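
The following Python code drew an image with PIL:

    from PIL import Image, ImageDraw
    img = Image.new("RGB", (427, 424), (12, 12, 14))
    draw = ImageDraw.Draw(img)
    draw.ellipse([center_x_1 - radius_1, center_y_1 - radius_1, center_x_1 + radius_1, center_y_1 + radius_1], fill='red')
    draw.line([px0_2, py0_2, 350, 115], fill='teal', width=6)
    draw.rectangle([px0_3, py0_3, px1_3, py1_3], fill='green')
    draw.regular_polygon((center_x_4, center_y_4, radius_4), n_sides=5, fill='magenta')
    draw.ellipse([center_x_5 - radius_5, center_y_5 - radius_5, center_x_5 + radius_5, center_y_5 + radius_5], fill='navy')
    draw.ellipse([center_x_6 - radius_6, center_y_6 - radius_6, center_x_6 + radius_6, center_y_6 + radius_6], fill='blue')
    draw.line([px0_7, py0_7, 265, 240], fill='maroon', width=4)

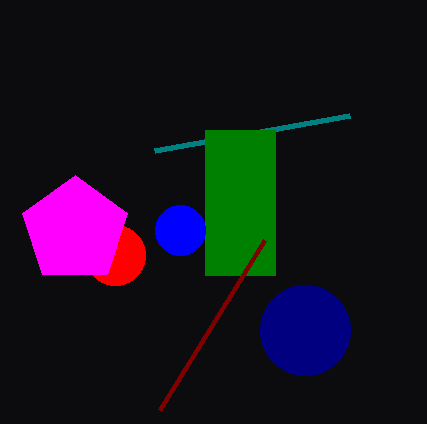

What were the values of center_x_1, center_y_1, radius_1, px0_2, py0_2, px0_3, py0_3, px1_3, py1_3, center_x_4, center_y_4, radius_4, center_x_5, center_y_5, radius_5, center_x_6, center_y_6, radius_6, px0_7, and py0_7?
center_x_1 = 115
center_y_1 = 255
radius_1 = 30
px0_2 = 155
py0_2 = 150
px0_3 = 205
py0_3 = 130
px1_3 = 275
py1_3 = 275
center_x_4 = 75
center_y_4 = 230
radius_4 = 55
center_x_5 = 305
center_y_5 = 330
radius_5 = 45
center_x_6 = 180
center_y_6 = 230
radius_6 = 25
px0_7 = 160
py0_7 = 410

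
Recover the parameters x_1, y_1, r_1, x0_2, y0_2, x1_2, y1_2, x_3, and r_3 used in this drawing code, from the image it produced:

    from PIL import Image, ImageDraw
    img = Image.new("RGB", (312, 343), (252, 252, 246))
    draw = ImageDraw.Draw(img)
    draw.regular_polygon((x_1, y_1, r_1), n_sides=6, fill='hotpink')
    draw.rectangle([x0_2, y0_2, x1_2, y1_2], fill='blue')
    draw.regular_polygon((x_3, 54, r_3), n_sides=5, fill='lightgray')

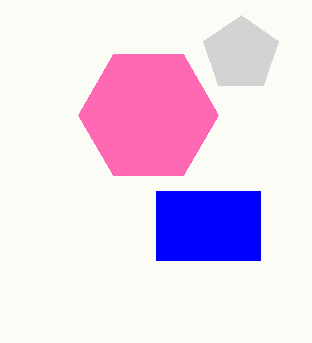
x_1 = 148
y_1 = 115
r_1 = 70
x0_2 = 156
y0_2 = 191
x1_2 = 260
y1_2 = 260
x_3 = 241
r_3 = 39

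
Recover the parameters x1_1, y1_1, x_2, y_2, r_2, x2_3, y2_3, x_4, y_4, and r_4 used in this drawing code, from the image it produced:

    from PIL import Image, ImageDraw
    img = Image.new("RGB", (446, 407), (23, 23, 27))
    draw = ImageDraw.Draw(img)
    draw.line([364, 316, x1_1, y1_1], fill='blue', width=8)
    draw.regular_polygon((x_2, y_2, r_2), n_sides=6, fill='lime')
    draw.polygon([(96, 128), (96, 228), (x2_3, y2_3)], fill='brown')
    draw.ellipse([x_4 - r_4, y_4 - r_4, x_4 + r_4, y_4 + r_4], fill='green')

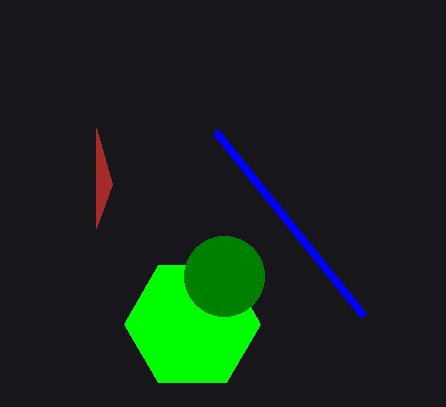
x1_1 = 216; y1_1 = 132; x_2 = 192; y_2 = 324; r_2 = 68; x2_3 = 112; y2_3 = 184; x_4 = 224; y_4 = 276; r_4 = 40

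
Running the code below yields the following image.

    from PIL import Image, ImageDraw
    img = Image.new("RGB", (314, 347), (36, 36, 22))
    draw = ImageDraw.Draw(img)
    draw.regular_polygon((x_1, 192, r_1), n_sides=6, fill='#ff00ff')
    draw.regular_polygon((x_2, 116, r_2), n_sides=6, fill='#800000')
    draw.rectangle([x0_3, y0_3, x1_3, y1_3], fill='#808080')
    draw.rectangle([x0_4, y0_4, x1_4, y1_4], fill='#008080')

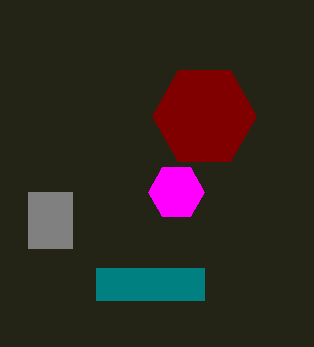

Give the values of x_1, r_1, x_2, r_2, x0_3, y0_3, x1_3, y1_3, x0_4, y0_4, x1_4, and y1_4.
x_1 = 176; r_1 = 28; x_2 = 204; r_2 = 52; x0_3 = 28; y0_3 = 192; x1_3 = 72; y1_3 = 248; x0_4 = 96; y0_4 = 268; x1_4 = 204; y1_4 = 300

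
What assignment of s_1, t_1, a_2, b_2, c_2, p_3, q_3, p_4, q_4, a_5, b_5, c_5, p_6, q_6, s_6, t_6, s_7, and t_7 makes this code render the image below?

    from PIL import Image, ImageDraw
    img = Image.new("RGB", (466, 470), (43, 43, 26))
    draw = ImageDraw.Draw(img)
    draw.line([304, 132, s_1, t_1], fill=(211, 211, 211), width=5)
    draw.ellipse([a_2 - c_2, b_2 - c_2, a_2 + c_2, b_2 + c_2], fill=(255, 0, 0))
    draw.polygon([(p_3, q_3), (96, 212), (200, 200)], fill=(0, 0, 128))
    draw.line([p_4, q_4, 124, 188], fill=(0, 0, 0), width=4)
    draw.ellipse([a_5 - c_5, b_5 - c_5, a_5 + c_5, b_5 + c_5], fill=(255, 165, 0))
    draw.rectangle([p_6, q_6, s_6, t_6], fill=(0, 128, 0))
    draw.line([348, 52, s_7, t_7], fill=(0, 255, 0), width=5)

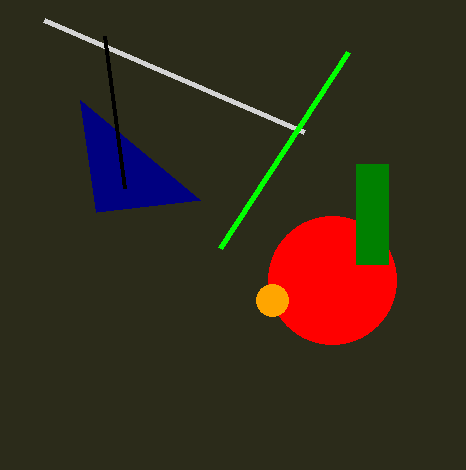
s_1 = 44
t_1 = 20
a_2 = 332
b_2 = 280
c_2 = 64
p_3 = 80
q_3 = 100
p_4 = 104
q_4 = 36
a_5 = 272
b_5 = 300
c_5 = 16
p_6 = 356
q_6 = 164
s_6 = 388
t_6 = 264
s_7 = 220
t_7 = 248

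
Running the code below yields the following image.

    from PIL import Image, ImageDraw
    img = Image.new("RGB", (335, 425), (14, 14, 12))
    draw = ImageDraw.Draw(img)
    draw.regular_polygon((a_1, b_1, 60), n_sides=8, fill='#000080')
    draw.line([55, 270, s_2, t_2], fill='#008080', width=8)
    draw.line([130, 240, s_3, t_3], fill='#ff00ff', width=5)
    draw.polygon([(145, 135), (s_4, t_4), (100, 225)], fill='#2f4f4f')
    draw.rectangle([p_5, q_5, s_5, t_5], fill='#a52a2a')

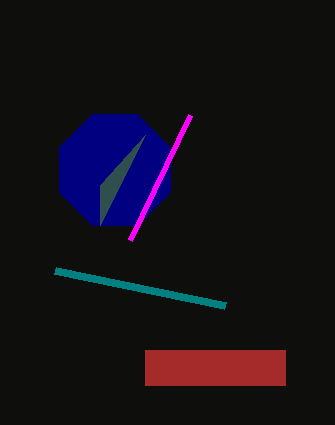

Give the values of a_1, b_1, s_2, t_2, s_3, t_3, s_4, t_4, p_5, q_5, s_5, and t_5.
a_1 = 115
b_1 = 170
s_2 = 225
t_2 = 305
s_3 = 190
t_3 = 115
s_4 = 100
t_4 = 185
p_5 = 145
q_5 = 350
s_5 = 285
t_5 = 385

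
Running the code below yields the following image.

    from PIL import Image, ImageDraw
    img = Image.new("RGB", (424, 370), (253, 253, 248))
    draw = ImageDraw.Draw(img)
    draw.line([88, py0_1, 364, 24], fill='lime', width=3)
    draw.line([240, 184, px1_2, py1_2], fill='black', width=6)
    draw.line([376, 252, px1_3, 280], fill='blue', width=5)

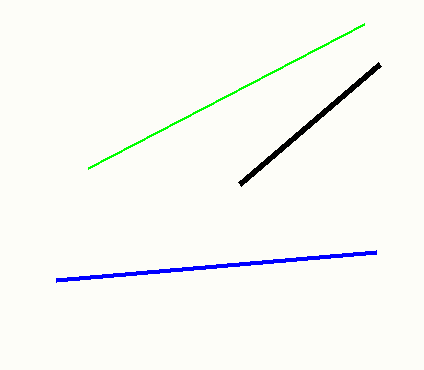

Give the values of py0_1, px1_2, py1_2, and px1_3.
py0_1 = 168
px1_2 = 380
py1_2 = 64
px1_3 = 56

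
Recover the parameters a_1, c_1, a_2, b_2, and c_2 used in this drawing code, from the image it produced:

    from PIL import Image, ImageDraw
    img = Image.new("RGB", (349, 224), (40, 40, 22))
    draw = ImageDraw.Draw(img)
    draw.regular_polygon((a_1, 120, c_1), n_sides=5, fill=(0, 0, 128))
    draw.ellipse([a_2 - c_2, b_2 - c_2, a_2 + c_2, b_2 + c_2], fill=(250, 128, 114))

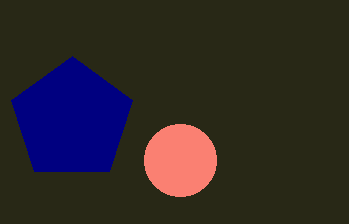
a_1 = 72
c_1 = 64
a_2 = 180
b_2 = 160
c_2 = 36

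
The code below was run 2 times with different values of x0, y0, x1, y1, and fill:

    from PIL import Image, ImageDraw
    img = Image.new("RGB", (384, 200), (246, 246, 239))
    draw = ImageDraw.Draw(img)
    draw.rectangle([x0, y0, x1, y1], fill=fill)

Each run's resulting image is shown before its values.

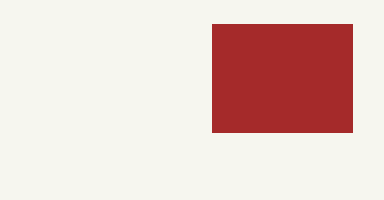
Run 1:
x0 = 212
y0 = 24
x1 = 352
y1 = 132
fill = 'brown'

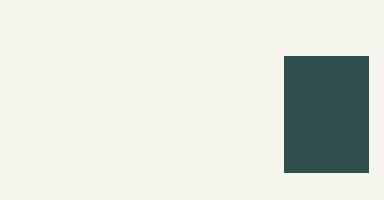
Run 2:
x0 = 284, y0 = 56, x1 = 368, y1 = 172, fill = 'darkslategray'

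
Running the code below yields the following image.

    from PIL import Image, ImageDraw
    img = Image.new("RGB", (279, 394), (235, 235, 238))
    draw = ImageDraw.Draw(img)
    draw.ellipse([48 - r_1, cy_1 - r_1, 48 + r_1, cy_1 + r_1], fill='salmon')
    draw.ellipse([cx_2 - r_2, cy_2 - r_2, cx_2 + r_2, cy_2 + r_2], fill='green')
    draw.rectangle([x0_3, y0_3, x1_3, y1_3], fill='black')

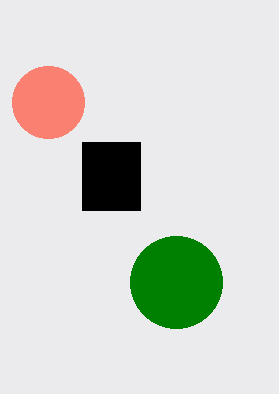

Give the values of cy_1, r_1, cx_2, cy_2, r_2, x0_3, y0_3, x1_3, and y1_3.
cy_1 = 102; r_1 = 36; cx_2 = 176; cy_2 = 282; r_2 = 46; x0_3 = 82; y0_3 = 142; x1_3 = 140; y1_3 = 210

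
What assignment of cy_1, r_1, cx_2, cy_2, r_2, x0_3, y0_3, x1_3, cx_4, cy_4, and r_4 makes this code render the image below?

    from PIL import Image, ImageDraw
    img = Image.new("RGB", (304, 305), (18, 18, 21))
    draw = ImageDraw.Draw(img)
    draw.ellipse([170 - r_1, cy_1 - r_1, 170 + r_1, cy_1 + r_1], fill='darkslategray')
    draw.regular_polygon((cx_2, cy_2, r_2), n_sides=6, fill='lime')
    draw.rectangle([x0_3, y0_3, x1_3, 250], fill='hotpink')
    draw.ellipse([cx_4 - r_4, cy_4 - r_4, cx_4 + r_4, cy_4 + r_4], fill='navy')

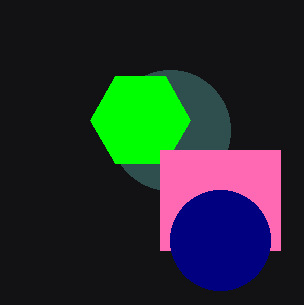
cy_1 = 130
r_1 = 60
cx_2 = 140
cy_2 = 120
r_2 = 50
x0_3 = 160
y0_3 = 150
x1_3 = 280
cx_4 = 220
cy_4 = 240
r_4 = 50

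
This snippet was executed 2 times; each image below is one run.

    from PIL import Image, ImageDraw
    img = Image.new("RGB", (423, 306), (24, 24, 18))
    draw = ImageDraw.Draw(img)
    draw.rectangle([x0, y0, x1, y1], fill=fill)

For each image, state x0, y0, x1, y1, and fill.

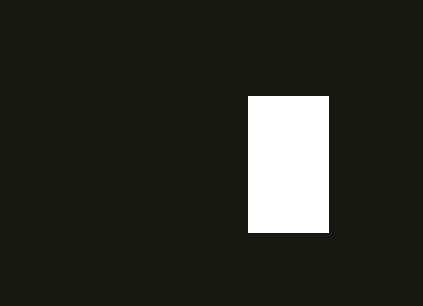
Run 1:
x0 = 248; y0 = 96; x1 = 328; y1 = 232; fill = 'white'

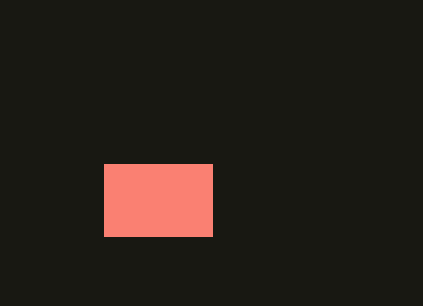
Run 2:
x0 = 104, y0 = 164, x1 = 212, y1 = 236, fill = 'salmon'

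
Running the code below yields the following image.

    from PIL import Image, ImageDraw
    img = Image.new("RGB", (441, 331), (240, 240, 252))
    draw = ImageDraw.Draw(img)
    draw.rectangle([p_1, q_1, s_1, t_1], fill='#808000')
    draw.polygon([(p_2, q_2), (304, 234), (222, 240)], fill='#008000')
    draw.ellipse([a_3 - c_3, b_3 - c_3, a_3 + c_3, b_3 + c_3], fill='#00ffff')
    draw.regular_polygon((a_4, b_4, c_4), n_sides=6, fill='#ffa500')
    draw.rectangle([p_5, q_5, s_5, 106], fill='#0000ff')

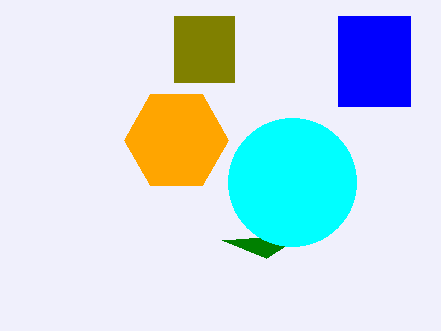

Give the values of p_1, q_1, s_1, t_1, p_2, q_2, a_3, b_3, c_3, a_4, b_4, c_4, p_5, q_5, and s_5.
p_1 = 174
q_1 = 16
s_1 = 234
t_1 = 82
p_2 = 266
q_2 = 258
a_3 = 292
b_3 = 182
c_3 = 64
a_4 = 176
b_4 = 140
c_4 = 52
p_5 = 338
q_5 = 16
s_5 = 410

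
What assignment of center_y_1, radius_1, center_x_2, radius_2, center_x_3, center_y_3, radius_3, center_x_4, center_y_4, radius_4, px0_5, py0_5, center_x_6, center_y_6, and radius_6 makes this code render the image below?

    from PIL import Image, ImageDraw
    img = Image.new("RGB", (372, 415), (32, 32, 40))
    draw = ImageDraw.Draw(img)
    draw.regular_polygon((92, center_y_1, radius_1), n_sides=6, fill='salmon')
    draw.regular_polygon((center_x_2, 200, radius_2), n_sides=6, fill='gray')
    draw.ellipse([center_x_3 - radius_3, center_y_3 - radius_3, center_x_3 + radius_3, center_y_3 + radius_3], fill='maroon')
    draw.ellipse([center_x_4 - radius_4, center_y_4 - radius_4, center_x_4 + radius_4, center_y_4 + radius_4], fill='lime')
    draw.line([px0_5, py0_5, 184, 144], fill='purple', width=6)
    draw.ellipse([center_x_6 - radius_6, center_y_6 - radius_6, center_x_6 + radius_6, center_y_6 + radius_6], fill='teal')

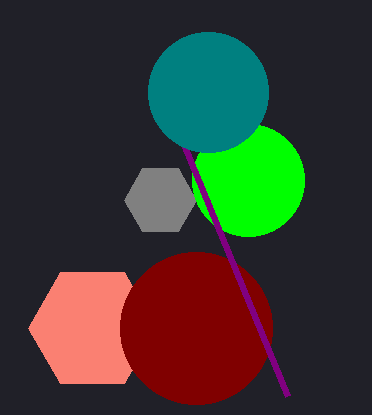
center_y_1 = 328
radius_1 = 64
center_x_2 = 160
radius_2 = 36
center_x_3 = 196
center_y_3 = 328
radius_3 = 76
center_x_4 = 248
center_y_4 = 180
radius_4 = 56
px0_5 = 288
py0_5 = 396
center_x_6 = 208
center_y_6 = 92
radius_6 = 60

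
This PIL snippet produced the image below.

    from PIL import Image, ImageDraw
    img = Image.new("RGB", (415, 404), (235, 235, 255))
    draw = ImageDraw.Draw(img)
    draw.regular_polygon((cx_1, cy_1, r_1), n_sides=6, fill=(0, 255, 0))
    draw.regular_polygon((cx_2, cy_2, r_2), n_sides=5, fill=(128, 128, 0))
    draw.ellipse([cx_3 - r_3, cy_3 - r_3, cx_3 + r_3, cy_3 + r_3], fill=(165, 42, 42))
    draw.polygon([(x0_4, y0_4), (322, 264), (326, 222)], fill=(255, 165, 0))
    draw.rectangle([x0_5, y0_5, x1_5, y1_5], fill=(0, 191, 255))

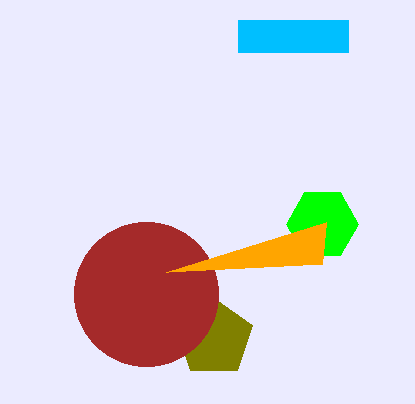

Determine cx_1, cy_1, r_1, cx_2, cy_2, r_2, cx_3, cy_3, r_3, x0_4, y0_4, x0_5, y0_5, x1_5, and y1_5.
cx_1 = 322
cy_1 = 224
r_1 = 36
cx_2 = 214
cy_2 = 338
r_2 = 40
cx_3 = 146
cy_3 = 294
r_3 = 72
x0_4 = 166
y0_4 = 272
x0_5 = 238
y0_5 = 20
x1_5 = 348
y1_5 = 52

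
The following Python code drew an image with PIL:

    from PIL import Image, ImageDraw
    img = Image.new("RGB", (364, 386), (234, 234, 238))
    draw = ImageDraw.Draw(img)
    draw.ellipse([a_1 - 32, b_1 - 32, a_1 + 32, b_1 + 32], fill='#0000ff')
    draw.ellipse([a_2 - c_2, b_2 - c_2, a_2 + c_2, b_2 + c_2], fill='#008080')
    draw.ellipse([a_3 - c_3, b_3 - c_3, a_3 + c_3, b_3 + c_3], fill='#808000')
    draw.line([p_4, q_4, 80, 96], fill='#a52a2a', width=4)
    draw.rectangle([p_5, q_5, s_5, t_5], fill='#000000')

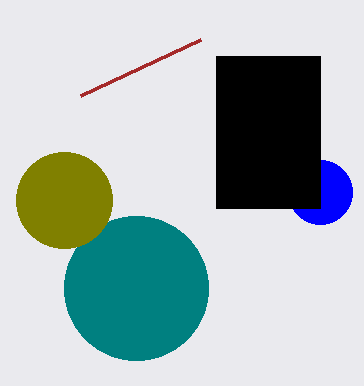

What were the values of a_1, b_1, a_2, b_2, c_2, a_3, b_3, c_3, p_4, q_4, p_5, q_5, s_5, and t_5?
a_1 = 320
b_1 = 192
a_2 = 136
b_2 = 288
c_2 = 72
a_3 = 64
b_3 = 200
c_3 = 48
p_4 = 200
q_4 = 40
p_5 = 216
q_5 = 56
s_5 = 320
t_5 = 208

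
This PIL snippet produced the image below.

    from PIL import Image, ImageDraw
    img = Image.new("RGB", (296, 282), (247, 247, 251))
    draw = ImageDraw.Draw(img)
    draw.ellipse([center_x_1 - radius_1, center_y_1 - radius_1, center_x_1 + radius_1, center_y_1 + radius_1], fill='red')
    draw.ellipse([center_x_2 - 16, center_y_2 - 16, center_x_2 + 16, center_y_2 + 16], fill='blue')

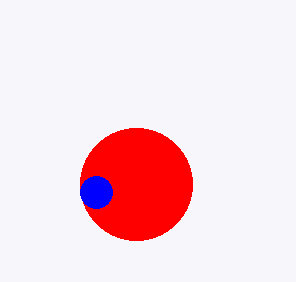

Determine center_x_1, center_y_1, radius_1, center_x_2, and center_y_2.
center_x_1 = 136; center_y_1 = 184; radius_1 = 56; center_x_2 = 96; center_y_2 = 192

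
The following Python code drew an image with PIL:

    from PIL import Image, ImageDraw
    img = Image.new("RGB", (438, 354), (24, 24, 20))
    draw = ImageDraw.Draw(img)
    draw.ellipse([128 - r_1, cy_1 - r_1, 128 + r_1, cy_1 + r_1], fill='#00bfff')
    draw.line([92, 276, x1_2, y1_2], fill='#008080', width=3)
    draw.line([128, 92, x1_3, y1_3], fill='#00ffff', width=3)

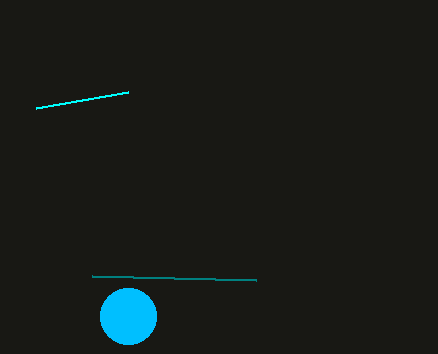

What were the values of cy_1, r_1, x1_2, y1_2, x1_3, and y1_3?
cy_1 = 316
r_1 = 28
x1_2 = 256
y1_2 = 280
x1_3 = 36
y1_3 = 108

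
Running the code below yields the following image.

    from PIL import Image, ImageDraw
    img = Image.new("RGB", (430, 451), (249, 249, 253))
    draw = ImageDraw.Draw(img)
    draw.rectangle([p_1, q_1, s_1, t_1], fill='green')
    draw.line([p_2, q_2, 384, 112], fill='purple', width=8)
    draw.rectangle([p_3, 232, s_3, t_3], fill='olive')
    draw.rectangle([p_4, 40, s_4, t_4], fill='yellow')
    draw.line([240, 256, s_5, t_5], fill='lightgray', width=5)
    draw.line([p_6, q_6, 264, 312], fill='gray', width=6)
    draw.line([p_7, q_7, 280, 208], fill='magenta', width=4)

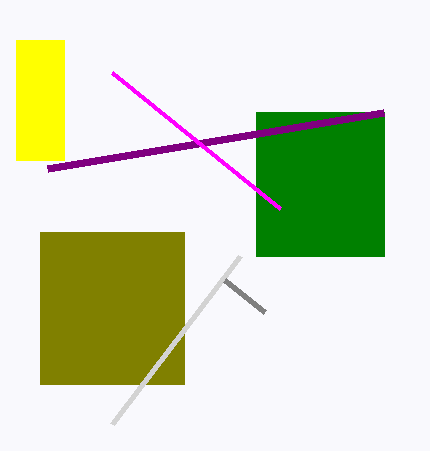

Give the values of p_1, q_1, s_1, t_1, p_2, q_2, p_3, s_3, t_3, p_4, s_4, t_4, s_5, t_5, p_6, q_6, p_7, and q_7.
p_1 = 256; q_1 = 112; s_1 = 384; t_1 = 256; p_2 = 48; q_2 = 168; p_3 = 40; s_3 = 184; t_3 = 384; p_4 = 16; s_4 = 64; t_4 = 160; s_5 = 112; t_5 = 424; p_6 = 224; q_6 = 280; p_7 = 112; q_7 = 72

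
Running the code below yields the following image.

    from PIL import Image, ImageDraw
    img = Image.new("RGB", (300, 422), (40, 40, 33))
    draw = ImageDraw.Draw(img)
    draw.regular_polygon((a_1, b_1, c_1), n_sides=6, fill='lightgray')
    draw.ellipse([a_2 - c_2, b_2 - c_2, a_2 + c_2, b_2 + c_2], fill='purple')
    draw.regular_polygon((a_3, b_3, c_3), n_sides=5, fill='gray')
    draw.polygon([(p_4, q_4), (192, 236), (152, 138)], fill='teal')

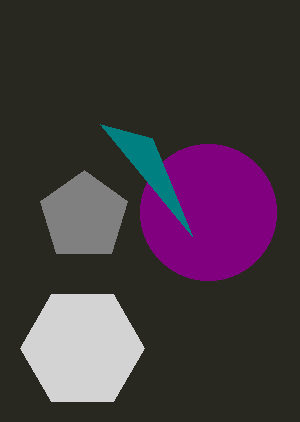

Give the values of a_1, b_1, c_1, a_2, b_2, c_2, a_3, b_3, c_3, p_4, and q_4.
a_1 = 82
b_1 = 348
c_1 = 62
a_2 = 208
b_2 = 212
c_2 = 68
a_3 = 84
b_3 = 216
c_3 = 46
p_4 = 100
q_4 = 124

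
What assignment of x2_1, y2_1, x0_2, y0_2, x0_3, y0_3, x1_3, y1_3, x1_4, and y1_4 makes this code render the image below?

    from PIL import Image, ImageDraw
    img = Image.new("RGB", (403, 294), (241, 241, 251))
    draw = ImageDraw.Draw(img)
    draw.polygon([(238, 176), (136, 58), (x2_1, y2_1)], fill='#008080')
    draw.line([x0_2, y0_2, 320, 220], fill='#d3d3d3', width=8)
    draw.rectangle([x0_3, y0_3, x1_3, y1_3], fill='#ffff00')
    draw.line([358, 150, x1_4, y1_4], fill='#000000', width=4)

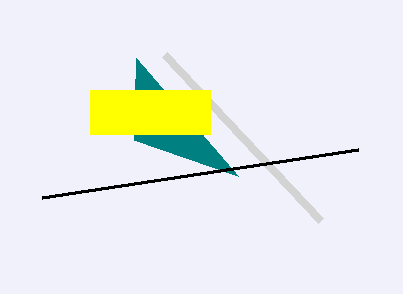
x2_1 = 134
y2_1 = 140
x0_2 = 164
y0_2 = 54
x0_3 = 90
y0_3 = 90
x1_3 = 210
y1_3 = 134
x1_4 = 42
y1_4 = 198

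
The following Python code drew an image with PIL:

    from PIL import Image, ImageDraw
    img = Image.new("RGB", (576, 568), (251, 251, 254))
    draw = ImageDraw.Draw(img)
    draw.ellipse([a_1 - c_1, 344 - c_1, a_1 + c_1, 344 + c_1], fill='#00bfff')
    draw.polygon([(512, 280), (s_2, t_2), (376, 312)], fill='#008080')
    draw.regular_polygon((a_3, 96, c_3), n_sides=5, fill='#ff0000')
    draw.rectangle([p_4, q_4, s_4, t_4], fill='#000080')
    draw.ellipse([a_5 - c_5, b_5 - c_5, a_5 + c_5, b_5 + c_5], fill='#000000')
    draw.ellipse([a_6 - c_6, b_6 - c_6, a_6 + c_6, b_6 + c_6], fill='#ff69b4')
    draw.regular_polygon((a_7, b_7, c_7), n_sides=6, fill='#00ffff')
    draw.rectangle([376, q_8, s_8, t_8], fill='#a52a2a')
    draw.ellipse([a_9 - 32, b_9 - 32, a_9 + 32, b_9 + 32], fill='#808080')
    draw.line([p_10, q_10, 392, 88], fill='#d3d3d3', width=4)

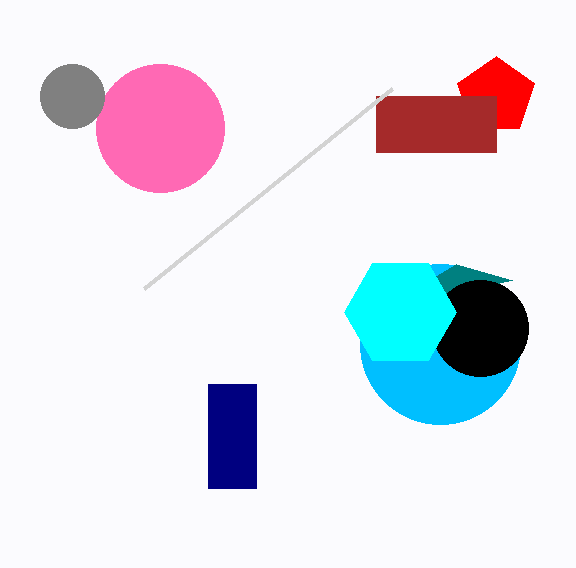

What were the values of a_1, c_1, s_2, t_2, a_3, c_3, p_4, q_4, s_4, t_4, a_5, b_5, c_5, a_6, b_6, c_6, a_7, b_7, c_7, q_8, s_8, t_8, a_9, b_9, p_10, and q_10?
a_1 = 440; c_1 = 80; s_2 = 456; t_2 = 264; a_3 = 496; c_3 = 40; p_4 = 208; q_4 = 384; s_4 = 256; t_4 = 488; a_5 = 480; b_5 = 328; c_5 = 48; a_6 = 160; b_6 = 128; c_6 = 64; a_7 = 400; b_7 = 312; c_7 = 56; q_8 = 96; s_8 = 496; t_8 = 152; a_9 = 72; b_9 = 96; p_10 = 144; q_10 = 288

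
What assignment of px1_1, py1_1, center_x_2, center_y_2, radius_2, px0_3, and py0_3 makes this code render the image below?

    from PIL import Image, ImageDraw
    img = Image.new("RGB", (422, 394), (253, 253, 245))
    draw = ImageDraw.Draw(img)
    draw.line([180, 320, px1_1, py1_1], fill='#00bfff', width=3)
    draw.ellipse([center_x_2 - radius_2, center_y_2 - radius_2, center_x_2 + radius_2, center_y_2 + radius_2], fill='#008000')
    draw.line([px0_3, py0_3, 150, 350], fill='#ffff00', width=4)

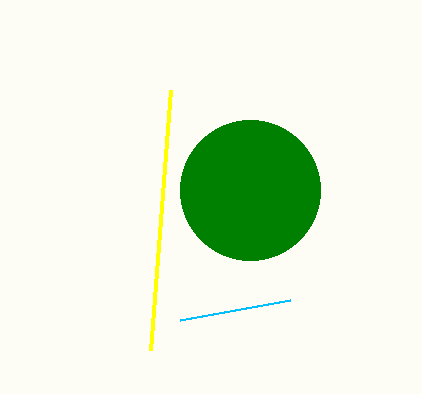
px1_1 = 290, py1_1 = 300, center_x_2 = 250, center_y_2 = 190, radius_2 = 70, px0_3 = 170, py0_3 = 90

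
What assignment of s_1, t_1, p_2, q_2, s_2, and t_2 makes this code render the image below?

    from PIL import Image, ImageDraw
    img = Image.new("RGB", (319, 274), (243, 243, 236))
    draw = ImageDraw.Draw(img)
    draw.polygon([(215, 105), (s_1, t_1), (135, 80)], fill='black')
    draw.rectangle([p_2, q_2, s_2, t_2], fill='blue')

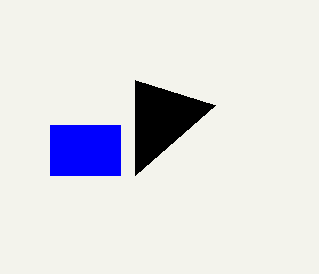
s_1 = 135; t_1 = 175; p_2 = 50; q_2 = 125; s_2 = 120; t_2 = 175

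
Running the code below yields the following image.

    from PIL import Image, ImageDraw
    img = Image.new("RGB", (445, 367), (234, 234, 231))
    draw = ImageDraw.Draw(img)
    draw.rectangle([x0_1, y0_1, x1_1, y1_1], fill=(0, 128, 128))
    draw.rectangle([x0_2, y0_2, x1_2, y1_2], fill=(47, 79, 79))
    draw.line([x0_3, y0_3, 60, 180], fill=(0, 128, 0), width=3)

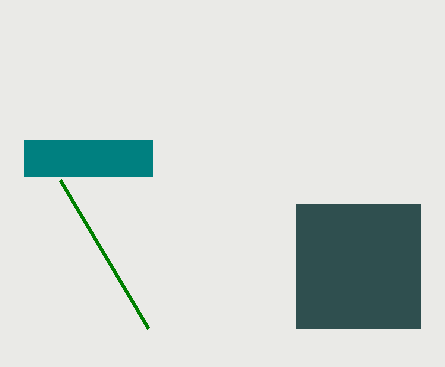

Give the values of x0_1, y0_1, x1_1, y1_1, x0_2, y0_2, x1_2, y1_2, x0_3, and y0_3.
x0_1 = 24
y0_1 = 140
x1_1 = 152
y1_1 = 176
x0_2 = 296
y0_2 = 204
x1_2 = 420
y1_2 = 328
x0_3 = 148
y0_3 = 328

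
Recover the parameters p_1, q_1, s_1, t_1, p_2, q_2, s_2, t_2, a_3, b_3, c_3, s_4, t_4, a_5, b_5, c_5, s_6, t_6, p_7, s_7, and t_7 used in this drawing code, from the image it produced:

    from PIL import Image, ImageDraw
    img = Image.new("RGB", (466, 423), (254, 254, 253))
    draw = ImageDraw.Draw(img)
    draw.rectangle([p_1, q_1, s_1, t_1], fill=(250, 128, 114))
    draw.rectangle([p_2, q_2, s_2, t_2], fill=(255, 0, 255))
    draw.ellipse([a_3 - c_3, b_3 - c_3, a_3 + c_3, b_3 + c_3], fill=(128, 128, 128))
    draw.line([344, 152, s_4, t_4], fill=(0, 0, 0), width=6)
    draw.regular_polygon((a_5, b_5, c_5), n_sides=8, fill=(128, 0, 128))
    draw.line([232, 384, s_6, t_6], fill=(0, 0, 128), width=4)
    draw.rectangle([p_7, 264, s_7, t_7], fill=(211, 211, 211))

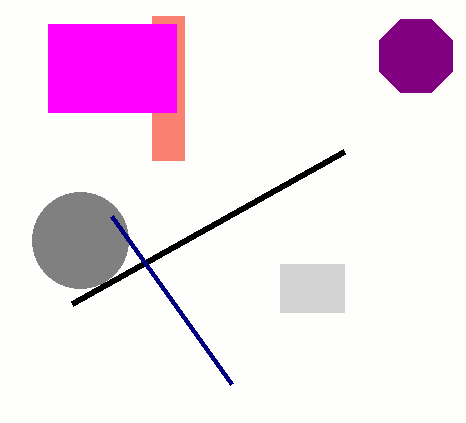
p_1 = 152
q_1 = 16
s_1 = 184
t_1 = 160
p_2 = 48
q_2 = 24
s_2 = 176
t_2 = 112
a_3 = 80
b_3 = 240
c_3 = 48
s_4 = 72
t_4 = 304
a_5 = 416
b_5 = 56
c_5 = 40
s_6 = 112
t_6 = 216
p_7 = 280
s_7 = 344
t_7 = 312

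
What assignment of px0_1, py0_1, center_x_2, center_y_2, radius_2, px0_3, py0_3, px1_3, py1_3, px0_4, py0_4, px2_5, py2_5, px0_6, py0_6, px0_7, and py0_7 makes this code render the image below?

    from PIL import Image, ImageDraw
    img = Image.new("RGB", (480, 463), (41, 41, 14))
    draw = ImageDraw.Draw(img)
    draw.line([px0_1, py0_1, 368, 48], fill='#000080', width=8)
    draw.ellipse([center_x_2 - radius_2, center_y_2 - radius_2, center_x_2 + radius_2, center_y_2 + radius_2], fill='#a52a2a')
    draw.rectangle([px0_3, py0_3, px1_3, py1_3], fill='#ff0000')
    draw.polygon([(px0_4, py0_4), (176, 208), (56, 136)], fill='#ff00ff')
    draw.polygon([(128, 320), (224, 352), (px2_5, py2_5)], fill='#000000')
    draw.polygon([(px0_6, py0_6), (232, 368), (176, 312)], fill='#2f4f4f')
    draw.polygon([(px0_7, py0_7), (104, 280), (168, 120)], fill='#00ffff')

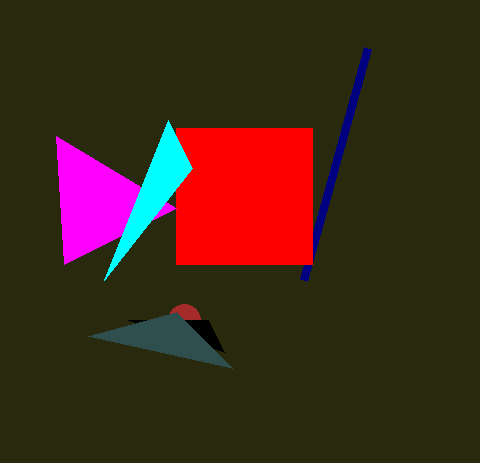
px0_1 = 304, py0_1 = 280, center_x_2 = 184, center_y_2 = 320, radius_2 = 16, px0_3 = 176, py0_3 = 128, px1_3 = 312, py1_3 = 264, px0_4 = 64, py0_4 = 264, px2_5 = 208, py2_5 = 320, px0_6 = 88, py0_6 = 336, px0_7 = 192, py0_7 = 168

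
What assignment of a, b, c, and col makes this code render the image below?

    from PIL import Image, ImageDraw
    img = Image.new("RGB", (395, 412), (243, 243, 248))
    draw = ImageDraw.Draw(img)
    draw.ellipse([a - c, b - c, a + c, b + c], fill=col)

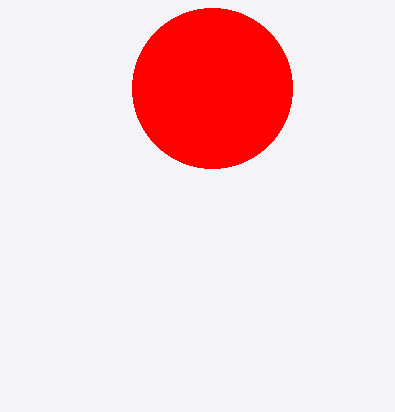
a = 212
b = 88
c = 80
col = 'red'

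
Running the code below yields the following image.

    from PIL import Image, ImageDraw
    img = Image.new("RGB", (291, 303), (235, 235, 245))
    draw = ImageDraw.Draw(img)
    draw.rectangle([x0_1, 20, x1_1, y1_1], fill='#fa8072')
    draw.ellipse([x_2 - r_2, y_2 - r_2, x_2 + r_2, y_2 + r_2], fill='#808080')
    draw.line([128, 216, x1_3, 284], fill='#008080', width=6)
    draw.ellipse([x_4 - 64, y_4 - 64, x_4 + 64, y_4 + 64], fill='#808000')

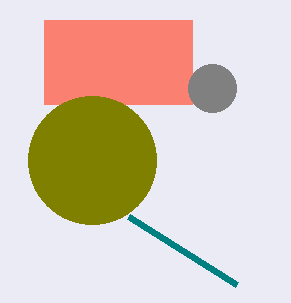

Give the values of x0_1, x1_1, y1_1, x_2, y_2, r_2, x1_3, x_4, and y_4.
x0_1 = 44, x1_1 = 192, y1_1 = 104, x_2 = 212, y_2 = 88, r_2 = 24, x1_3 = 236, x_4 = 92, y_4 = 160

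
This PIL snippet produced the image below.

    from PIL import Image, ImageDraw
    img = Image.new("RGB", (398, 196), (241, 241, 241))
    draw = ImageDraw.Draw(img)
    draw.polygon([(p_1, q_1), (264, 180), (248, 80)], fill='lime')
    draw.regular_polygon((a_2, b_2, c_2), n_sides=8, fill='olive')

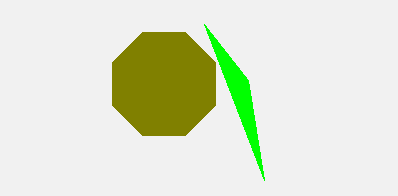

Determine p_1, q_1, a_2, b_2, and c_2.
p_1 = 204, q_1 = 24, a_2 = 164, b_2 = 84, c_2 = 56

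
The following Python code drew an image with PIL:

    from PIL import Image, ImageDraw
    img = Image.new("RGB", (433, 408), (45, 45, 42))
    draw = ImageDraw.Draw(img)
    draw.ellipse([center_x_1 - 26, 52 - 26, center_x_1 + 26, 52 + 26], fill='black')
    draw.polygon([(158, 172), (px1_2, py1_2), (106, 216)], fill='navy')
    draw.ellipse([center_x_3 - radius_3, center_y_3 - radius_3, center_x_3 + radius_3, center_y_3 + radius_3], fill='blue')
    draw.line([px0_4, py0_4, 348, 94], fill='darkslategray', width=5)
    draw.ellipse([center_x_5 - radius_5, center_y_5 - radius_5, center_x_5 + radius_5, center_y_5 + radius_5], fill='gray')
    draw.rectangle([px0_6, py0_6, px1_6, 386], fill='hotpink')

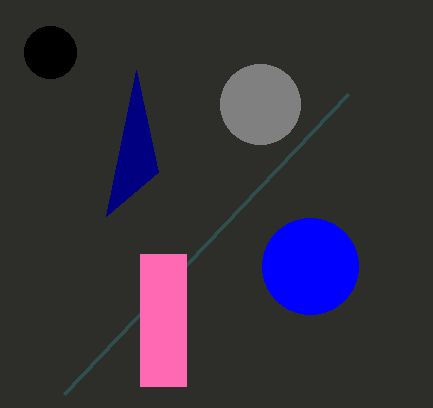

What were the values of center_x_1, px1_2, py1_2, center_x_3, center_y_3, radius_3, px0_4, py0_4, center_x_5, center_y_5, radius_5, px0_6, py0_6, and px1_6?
center_x_1 = 50, px1_2 = 136, py1_2 = 70, center_x_3 = 310, center_y_3 = 266, radius_3 = 48, px0_4 = 64, py0_4 = 394, center_x_5 = 260, center_y_5 = 104, radius_5 = 40, px0_6 = 140, py0_6 = 254, px1_6 = 186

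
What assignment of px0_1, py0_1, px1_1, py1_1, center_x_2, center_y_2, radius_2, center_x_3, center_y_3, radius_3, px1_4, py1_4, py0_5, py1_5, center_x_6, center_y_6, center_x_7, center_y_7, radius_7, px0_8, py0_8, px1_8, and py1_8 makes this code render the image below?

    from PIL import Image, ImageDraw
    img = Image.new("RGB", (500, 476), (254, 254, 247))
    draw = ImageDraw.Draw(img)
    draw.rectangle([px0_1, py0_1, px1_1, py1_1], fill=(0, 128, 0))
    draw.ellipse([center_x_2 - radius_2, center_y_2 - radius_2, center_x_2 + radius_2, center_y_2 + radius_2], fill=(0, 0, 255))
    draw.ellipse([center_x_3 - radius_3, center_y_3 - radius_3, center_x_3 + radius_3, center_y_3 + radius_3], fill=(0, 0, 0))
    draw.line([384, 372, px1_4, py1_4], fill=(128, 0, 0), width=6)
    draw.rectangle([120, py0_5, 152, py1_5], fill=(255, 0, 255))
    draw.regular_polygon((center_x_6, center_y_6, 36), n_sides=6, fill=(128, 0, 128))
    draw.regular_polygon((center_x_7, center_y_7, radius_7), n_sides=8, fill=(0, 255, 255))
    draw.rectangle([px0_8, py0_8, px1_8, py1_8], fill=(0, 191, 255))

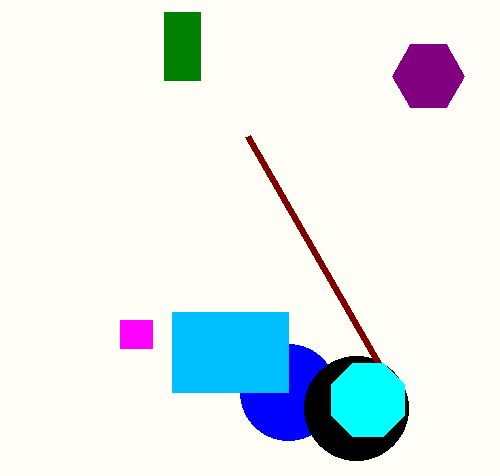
px0_1 = 164
py0_1 = 12
px1_1 = 200
py1_1 = 80
center_x_2 = 288
center_y_2 = 392
radius_2 = 48
center_x_3 = 356
center_y_3 = 408
radius_3 = 52
px1_4 = 248
py1_4 = 136
py0_5 = 320
py1_5 = 348
center_x_6 = 428
center_y_6 = 76
center_x_7 = 368
center_y_7 = 400
radius_7 = 40
px0_8 = 172
py0_8 = 312
px1_8 = 288
py1_8 = 392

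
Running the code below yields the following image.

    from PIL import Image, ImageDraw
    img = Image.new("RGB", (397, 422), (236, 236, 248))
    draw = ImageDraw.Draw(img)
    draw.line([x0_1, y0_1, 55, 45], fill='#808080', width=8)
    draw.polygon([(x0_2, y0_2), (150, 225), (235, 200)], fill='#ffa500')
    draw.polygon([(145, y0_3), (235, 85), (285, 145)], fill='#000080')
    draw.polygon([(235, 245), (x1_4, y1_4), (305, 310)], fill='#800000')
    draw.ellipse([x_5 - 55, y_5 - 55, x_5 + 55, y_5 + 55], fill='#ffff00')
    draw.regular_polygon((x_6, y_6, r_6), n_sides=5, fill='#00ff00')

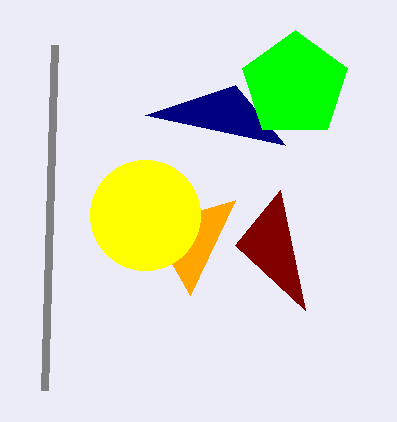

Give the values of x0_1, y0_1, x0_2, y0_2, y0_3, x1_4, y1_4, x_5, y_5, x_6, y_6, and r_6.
x0_1 = 45, y0_1 = 390, x0_2 = 190, y0_2 = 295, y0_3 = 115, x1_4 = 280, y1_4 = 190, x_5 = 145, y_5 = 215, x_6 = 295, y_6 = 85, r_6 = 55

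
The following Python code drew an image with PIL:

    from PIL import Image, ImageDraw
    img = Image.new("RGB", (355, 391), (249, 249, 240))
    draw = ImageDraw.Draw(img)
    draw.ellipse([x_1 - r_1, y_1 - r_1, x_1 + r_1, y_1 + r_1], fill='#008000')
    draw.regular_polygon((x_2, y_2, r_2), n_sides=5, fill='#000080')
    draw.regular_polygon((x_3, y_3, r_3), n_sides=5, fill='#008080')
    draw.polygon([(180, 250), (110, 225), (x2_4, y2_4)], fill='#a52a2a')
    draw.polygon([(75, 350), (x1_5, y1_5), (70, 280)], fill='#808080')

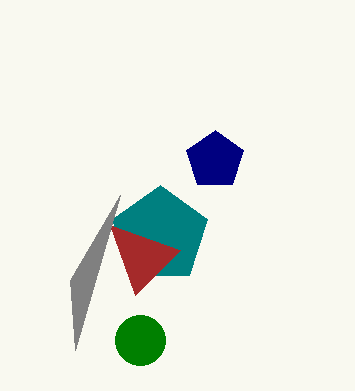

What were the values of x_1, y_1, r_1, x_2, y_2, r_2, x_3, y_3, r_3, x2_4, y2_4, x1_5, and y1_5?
x_1 = 140, y_1 = 340, r_1 = 25, x_2 = 215, y_2 = 160, r_2 = 30, x_3 = 160, y_3 = 235, r_3 = 50, x2_4 = 135, y2_4 = 295, x1_5 = 120, y1_5 = 195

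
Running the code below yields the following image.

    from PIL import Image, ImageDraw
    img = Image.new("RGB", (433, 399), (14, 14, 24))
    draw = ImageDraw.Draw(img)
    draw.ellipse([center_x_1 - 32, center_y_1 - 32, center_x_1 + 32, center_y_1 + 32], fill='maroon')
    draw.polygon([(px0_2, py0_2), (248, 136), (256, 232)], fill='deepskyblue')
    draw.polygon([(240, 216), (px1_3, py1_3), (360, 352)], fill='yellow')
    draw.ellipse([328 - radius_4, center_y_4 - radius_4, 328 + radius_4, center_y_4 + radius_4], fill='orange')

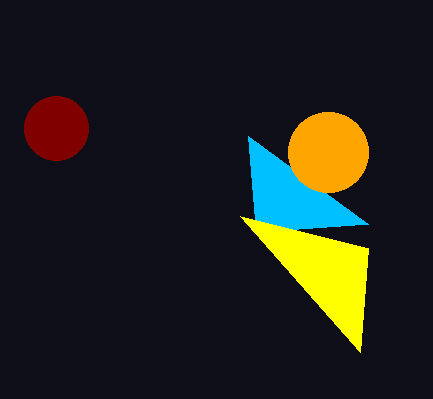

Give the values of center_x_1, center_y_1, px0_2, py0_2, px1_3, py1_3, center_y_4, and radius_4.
center_x_1 = 56; center_y_1 = 128; px0_2 = 368; py0_2 = 224; px1_3 = 368; py1_3 = 248; center_y_4 = 152; radius_4 = 40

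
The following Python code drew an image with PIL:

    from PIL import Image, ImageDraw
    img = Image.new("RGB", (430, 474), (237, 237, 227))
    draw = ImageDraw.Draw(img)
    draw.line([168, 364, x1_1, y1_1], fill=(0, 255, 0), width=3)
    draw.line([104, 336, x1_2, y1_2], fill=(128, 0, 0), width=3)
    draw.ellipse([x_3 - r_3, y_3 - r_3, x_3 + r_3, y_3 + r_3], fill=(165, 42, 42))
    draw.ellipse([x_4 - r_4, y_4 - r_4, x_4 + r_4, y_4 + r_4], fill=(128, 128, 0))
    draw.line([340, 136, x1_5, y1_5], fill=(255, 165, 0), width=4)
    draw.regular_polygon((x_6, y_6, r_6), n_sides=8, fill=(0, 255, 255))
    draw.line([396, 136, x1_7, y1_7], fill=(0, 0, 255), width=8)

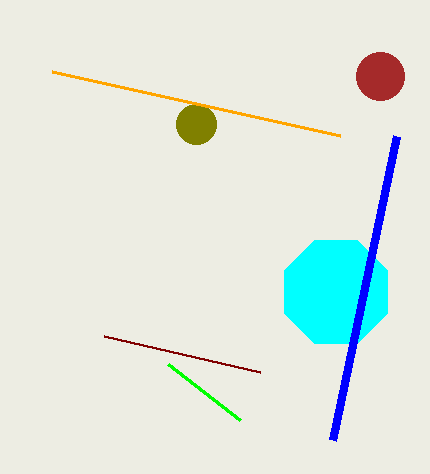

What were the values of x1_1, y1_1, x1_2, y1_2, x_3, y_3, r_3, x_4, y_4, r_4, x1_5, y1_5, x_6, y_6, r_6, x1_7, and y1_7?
x1_1 = 240
y1_1 = 420
x1_2 = 260
y1_2 = 372
x_3 = 380
y_3 = 76
r_3 = 24
x_4 = 196
y_4 = 124
r_4 = 20
x1_5 = 52
y1_5 = 72
x_6 = 336
y_6 = 292
r_6 = 56
x1_7 = 332
y1_7 = 440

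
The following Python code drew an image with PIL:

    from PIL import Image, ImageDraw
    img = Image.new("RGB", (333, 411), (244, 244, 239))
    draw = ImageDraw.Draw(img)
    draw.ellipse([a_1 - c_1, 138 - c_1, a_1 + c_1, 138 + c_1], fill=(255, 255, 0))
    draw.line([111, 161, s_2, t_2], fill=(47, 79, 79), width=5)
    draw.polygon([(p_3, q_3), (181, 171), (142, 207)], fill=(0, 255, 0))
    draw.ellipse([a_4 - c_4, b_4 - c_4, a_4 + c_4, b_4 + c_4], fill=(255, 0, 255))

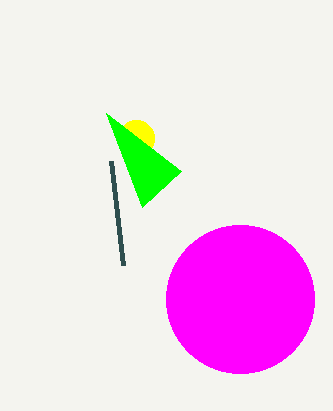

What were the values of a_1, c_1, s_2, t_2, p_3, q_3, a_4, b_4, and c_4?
a_1 = 136, c_1 = 18, s_2 = 123, t_2 = 265, p_3 = 106, q_3 = 113, a_4 = 240, b_4 = 299, c_4 = 74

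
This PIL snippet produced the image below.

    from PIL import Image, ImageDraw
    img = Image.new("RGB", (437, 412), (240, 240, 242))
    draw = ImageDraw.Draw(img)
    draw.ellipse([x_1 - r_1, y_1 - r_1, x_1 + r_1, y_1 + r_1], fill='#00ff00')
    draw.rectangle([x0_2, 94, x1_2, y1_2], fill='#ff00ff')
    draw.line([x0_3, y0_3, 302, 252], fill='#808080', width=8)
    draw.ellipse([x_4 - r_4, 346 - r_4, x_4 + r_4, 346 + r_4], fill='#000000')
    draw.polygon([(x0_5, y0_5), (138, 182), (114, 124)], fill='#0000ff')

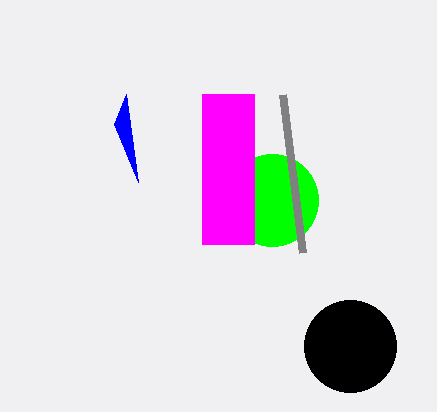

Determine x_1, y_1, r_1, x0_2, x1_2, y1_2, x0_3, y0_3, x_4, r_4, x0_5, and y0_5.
x_1 = 272; y_1 = 200; r_1 = 46; x0_2 = 202; x1_2 = 254; y1_2 = 244; x0_3 = 282; y0_3 = 94; x_4 = 350; r_4 = 46; x0_5 = 126; y0_5 = 94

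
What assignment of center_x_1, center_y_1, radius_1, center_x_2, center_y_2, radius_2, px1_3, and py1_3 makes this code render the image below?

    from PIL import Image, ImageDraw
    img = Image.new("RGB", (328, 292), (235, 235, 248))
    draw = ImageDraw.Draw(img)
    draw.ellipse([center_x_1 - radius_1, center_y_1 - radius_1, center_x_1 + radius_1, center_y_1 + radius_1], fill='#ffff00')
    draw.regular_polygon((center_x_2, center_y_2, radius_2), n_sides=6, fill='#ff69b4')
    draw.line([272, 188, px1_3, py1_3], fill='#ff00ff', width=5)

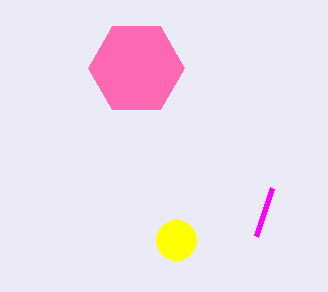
center_x_1 = 176
center_y_1 = 240
radius_1 = 20
center_x_2 = 136
center_y_2 = 68
radius_2 = 48
px1_3 = 256
py1_3 = 236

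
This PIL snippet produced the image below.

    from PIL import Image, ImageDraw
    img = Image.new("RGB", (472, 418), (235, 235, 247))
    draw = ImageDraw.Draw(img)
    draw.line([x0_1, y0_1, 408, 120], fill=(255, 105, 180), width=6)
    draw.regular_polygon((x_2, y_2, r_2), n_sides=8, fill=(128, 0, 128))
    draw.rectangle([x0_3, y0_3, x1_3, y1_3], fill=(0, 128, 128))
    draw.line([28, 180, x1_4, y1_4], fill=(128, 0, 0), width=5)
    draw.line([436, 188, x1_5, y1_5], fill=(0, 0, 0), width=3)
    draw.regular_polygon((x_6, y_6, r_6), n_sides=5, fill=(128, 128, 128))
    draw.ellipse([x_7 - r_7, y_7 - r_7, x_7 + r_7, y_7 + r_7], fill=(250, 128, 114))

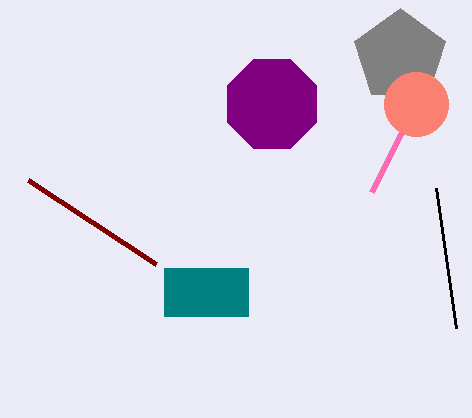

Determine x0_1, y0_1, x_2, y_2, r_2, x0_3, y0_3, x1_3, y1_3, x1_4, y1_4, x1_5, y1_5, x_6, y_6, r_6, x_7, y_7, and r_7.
x0_1 = 372
y0_1 = 192
x_2 = 272
y_2 = 104
r_2 = 48
x0_3 = 164
y0_3 = 268
x1_3 = 248
y1_3 = 316
x1_4 = 156
y1_4 = 264
x1_5 = 456
y1_5 = 328
x_6 = 400
y_6 = 56
r_6 = 48
x_7 = 416
y_7 = 104
r_7 = 32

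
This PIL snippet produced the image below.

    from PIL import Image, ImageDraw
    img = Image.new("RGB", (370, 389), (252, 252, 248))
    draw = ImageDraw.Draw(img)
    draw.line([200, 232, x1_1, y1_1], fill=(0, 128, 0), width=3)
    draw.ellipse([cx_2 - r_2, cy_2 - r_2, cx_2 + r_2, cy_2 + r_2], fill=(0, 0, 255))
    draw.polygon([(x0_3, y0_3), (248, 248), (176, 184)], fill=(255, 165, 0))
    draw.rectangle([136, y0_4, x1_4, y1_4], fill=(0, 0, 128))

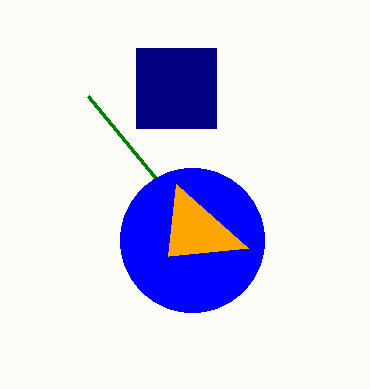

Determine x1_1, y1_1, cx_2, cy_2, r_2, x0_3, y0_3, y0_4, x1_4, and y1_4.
x1_1 = 88
y1_1 = 96
cx_2 = 192
cy_2 = 240
r_2 = 72
x0_3 = 168
y0_3 = 256
y0_4 = 48
x1_4 = 216
y1_4 = 128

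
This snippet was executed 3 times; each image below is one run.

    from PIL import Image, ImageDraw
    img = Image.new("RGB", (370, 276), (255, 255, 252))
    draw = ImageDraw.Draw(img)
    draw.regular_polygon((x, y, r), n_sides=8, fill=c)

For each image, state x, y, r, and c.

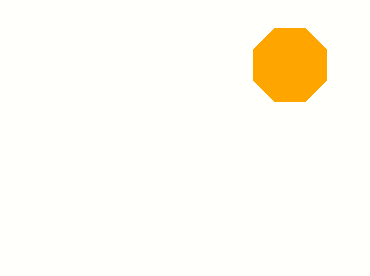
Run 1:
x = 290, y = 65, r = 40, c = 'orange'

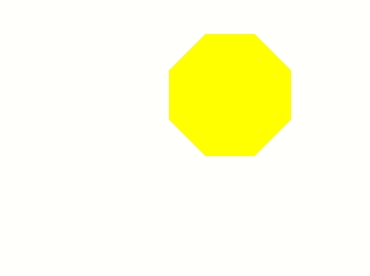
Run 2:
x = 230
y = 95
r = 65
c = 'yellow'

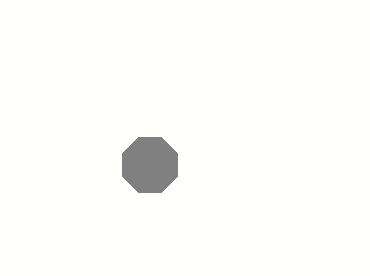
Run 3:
x = 150
y = 165
r = 30
c = 'gray'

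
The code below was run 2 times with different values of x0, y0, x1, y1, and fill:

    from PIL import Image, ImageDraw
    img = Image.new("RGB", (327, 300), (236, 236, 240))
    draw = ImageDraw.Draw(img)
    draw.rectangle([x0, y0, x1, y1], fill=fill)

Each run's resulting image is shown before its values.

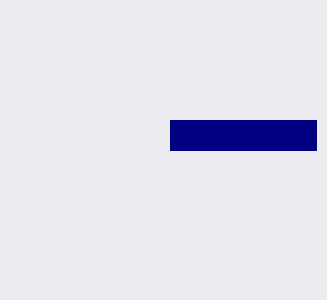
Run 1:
x0 = 170, y0 = 120, x1 = 316, y1 = 150, fill = 'navy'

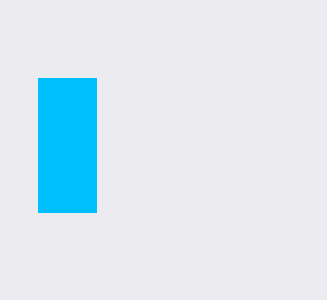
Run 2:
x0 = 38
y0 = 78
x1 = 96
y1 = 212
fill = 'deepskyblue'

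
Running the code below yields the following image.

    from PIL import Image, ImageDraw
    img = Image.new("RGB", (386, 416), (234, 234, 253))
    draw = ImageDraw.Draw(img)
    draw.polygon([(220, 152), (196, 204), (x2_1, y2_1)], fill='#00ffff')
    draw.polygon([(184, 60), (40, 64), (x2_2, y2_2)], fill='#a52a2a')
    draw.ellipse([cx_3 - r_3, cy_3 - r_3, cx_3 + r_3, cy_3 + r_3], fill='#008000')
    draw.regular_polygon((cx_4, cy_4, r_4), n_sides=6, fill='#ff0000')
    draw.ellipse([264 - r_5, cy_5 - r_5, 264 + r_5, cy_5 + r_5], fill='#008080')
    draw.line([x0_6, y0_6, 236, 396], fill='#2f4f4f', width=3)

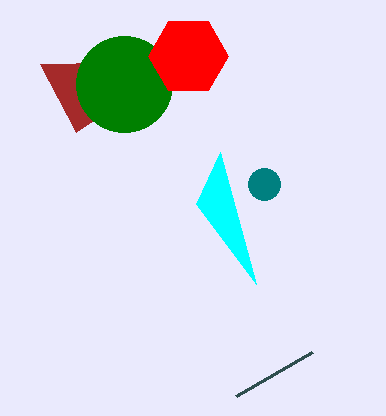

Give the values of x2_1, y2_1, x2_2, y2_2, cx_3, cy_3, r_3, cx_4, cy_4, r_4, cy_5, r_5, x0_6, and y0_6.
x2_1 = 256
y2_1 = 284
x2_2 = 76
y2_2 = 132
cx_3 = 124
cy_3 = 84
r_3 = 48
cx_4 = 188
cy_4 = 56
r_4 = 40
cy_5 = 184
r_5 = 16
x0_6 = 312
y0_6 = 352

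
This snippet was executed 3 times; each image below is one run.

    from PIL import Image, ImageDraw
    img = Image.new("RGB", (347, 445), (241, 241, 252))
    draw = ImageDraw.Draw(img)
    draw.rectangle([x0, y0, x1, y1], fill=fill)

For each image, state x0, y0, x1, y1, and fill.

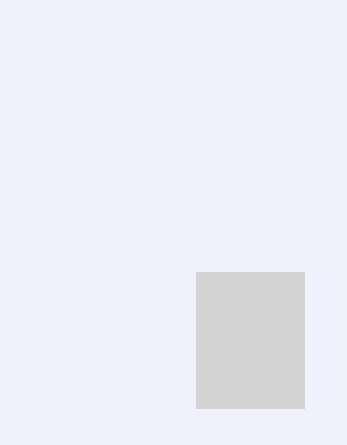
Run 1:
x0 = 196; y0 = 272; x1 = 304; y1 = 408; fill = 'lightgray'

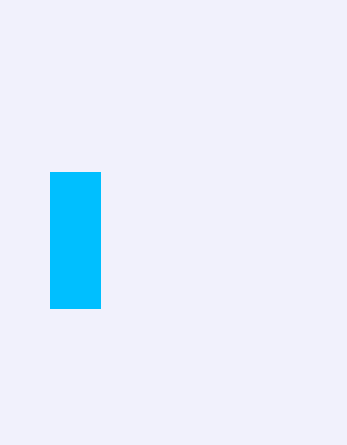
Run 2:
x0 = 50; y0 = 172; x1 = 100; y1 = 308; fill = 'deepskyblue'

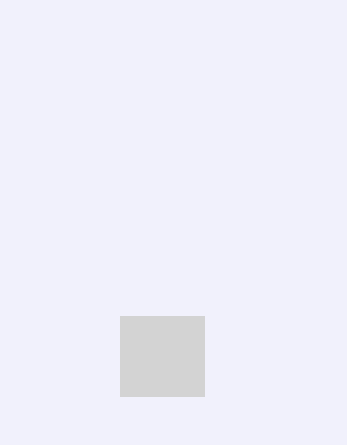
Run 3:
x0 = 120; y0 = 316; x1 = 204; y1 = 396; fill = 'lightgray'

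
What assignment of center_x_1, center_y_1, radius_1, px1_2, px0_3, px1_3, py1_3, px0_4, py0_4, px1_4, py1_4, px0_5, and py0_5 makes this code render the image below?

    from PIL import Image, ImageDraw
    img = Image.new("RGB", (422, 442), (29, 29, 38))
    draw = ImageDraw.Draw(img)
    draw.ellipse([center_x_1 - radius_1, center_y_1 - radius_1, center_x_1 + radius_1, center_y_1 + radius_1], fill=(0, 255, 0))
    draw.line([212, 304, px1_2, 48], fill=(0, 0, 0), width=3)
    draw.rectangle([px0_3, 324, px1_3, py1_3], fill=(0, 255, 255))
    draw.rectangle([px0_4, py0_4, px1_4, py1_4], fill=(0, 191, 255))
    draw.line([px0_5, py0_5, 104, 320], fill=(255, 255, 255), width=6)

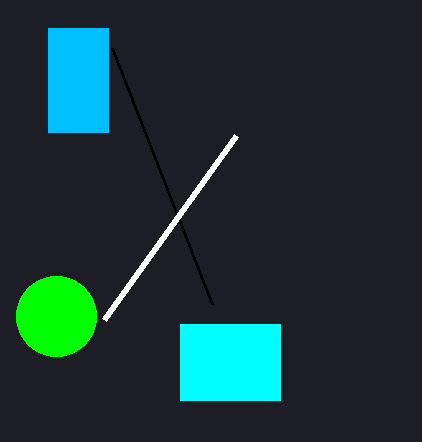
center_x_1 = 56
center_y_1 = 316
radius_1 = 40
px1_2 = 112
px0_3 = 180
px1_3 = 280
py1_3 = 400
px0_4 = 48
py0_4 = 28
px1_4 = 108
py1_4 = 132
px0_5 = 236
py0_5 = 136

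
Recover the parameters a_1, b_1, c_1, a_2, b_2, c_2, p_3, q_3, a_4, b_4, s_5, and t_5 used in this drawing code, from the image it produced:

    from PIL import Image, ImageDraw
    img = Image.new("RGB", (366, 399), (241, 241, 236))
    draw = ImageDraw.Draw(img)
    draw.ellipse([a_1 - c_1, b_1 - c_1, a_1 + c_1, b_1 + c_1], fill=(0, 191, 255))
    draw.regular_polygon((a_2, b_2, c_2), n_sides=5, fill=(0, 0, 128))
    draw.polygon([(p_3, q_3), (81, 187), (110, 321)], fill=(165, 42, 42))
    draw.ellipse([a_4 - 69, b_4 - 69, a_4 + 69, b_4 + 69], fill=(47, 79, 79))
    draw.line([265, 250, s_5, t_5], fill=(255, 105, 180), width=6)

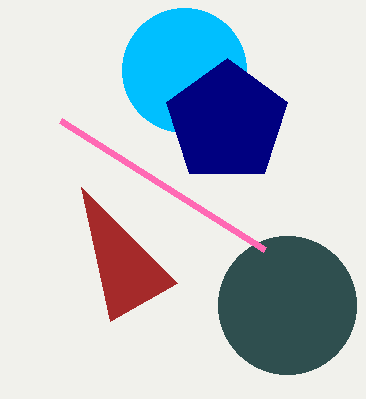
a_1 = 184, b_1 = 70, c_1 = 62, a_2 = 227, b_2 = 122, c_2 = 64, p_3 = 177, q_3 = 283, a_4 = 287, b_4 = 305, s_5 = 61, t_5 = 121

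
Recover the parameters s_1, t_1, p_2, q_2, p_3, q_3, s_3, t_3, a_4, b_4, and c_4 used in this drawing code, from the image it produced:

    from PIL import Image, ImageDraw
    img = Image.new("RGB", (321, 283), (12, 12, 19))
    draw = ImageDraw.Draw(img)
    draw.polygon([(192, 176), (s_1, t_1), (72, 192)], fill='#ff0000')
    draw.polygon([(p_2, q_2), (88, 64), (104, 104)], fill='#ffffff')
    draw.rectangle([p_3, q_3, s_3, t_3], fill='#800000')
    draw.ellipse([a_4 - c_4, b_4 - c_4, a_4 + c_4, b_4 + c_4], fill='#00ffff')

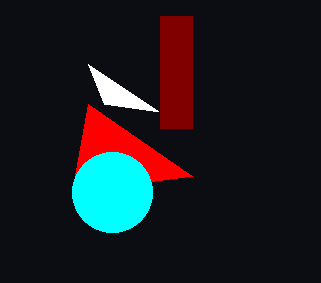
s_1 = 88; t_1 = 104; p_2 = 160; q_2 = 112; p_3 = 160; q_3 = 16; s_3 = 192; t_3 = 128; a_4 = 112; b_4 = 192; c_4 = 40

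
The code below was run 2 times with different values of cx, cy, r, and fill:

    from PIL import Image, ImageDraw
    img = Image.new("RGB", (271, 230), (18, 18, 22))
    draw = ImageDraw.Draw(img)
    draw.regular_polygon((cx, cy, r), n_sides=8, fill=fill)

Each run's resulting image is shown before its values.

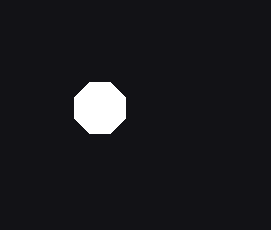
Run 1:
cx = 100, cy = 108, r = 28, fill = 'white'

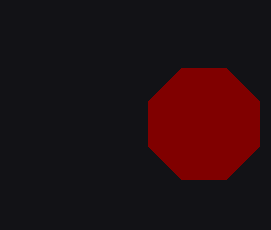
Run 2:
cx = 204
cy = 124
r = 60
fill = 'maroon'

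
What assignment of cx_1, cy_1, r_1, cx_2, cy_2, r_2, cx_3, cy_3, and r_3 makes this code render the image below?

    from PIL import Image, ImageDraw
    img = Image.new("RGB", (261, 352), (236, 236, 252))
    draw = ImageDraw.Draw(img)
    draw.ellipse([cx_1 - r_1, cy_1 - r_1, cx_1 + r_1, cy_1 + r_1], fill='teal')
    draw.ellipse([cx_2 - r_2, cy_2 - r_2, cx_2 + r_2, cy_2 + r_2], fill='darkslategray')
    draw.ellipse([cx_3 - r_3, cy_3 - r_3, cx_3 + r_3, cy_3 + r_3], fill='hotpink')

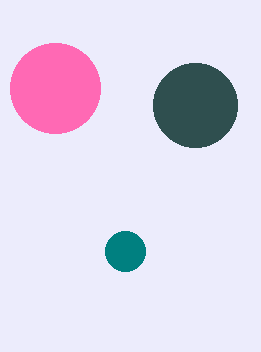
cx_1 = 125, cy_1 = 251, r_1 = 20, cx_2 = 195, cy_2 = 105, r_2 = 42, cx_3 = 55, cy_3 = 88, r_3 = 45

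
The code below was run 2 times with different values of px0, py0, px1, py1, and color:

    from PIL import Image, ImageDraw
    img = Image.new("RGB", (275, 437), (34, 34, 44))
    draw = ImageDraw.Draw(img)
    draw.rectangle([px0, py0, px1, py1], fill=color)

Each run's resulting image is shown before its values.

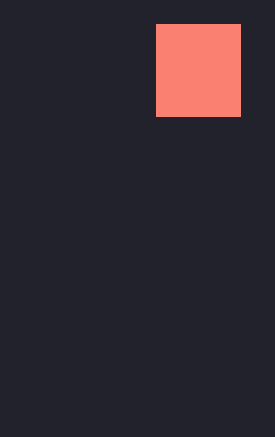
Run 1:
px0 = 156
py0 = 24
px1 = 240
py1 = 116
color = 'salmon'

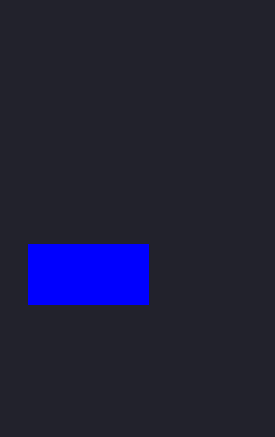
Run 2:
px0 = 28
py0 = 244
px1 = 148
py1 = 304
color = 'blue'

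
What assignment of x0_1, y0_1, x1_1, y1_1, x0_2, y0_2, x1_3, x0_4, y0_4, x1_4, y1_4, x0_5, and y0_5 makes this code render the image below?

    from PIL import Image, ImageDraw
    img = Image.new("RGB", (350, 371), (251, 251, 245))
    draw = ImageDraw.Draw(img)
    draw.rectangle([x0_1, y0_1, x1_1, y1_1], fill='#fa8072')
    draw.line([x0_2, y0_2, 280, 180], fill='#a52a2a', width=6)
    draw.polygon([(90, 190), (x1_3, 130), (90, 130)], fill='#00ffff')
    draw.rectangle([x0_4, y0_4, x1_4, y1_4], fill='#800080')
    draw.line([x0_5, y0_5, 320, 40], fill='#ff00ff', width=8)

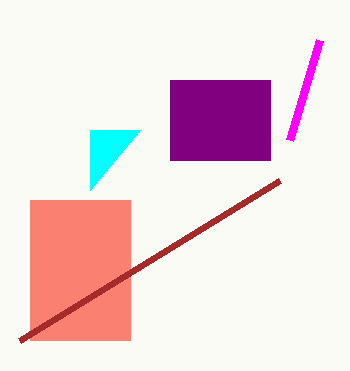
x0_1 = 30; y0_1 = 200; x1_1 = 130; y1_1 = 340; x0_2 = 20; y0_2 = 340; x1_3 = 140; x0_4 = 170; y0_4 = 80; x1_4 = 270; y1_4 = 160; x0_5 = 290; y0_5 = 140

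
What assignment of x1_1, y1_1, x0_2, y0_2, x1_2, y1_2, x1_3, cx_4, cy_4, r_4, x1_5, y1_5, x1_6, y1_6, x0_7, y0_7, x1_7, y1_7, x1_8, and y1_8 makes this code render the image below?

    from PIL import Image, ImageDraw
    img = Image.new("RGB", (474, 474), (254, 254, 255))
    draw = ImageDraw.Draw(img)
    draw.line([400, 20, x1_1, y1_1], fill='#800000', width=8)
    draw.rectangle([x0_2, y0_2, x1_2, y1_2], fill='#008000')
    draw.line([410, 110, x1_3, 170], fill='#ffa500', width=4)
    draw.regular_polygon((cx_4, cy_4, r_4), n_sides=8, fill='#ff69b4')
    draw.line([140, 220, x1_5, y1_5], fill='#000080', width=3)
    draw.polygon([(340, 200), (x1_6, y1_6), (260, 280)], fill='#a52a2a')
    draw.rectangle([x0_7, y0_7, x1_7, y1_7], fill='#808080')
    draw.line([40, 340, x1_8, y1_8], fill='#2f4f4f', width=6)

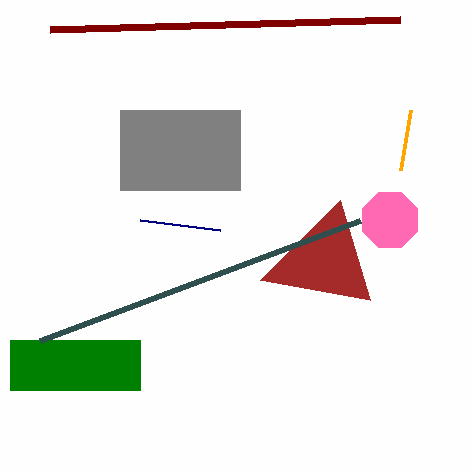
x1_1 = 50; y1_1 = 30; x0_2 = 10; y0_2 = 340; x1_2 = 140; y1_2 = 390; x1_3 = 400; cx_4 = 390; cy_4 = 220; r_4 = 30; x1_5 = 220; y1_5 = 230; x1_6 = 370; y1_6 = 300; x0_7 = 120; y0_7 = 110; x1_7 = 240; y1_7 = 190; x1_8 = 360; y1_8 = 220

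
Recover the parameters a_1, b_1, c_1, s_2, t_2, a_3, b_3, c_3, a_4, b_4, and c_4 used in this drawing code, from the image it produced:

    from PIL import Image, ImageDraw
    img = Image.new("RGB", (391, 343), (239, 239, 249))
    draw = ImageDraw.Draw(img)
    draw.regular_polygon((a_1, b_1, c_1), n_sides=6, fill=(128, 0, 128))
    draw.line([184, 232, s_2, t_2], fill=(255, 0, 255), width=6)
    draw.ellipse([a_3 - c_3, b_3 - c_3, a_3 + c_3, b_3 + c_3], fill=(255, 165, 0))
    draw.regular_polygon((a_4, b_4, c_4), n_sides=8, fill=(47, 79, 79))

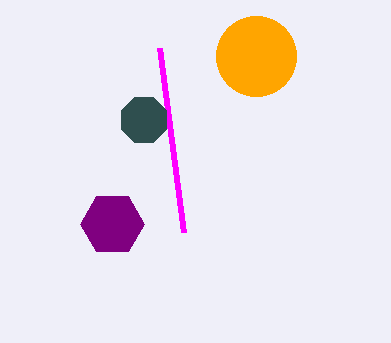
a_1 = 112, b_1 = 224, c_1 = 32, s_2 = 160, t_2 = 48, a_3 = 256, b_3 = 56, c_3 = 40, a_4 = 144, b_4 = 120, c_4 = 24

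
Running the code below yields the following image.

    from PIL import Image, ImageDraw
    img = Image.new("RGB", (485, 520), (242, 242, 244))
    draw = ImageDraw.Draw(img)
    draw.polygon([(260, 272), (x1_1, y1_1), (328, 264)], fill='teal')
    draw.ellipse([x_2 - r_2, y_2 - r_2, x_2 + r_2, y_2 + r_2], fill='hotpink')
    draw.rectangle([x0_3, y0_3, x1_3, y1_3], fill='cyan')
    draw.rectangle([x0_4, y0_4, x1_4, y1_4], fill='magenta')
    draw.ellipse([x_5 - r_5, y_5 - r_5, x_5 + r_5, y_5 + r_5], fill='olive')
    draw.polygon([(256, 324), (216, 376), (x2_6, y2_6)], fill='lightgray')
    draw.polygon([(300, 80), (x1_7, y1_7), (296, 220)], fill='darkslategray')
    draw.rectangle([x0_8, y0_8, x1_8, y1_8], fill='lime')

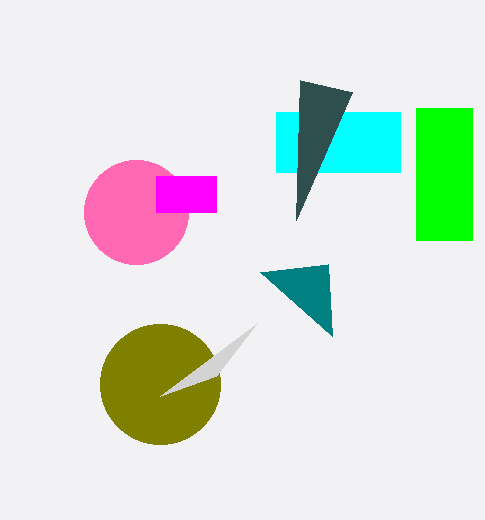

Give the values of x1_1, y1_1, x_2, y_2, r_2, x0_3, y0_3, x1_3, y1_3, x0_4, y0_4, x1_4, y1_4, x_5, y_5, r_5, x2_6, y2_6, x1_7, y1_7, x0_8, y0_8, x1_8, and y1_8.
x1_1 = 332
y1_1 = 336
x_2 = 136
y_2 = 212
r_2 = 52
x0_3 = 276
y0_3 = 112
x1_3 = 400
y1_3 = 172
x0_4 = 156
y0_4 = 176
x1_4 = 216
y1_4 = 212
x_5 = 160
y_5 = 384
r_5 = 60
x2_6 = 160
y2_6 = 396
x1_7 = 352
y1_7 = 92
x0_8 = 416
y0_8 = 108
x1_8 = 472
y1_8 = 240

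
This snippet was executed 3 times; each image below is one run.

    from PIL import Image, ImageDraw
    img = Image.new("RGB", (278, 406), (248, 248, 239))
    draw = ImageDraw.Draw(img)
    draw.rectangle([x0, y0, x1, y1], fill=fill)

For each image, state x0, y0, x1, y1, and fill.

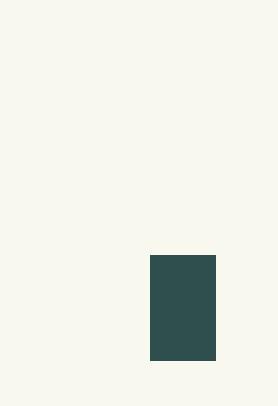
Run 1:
x0 = 150
y0 = 255
x1 = 215
y1 = 360
fill = 'darkslategray'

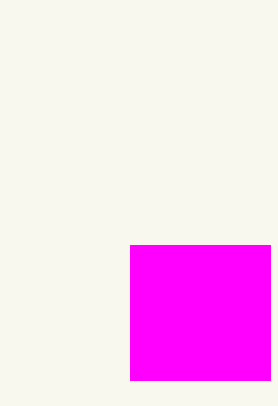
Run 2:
x0 = 130
y0 = 245
x1 = 270
y1 = 380
fill = 'magenta'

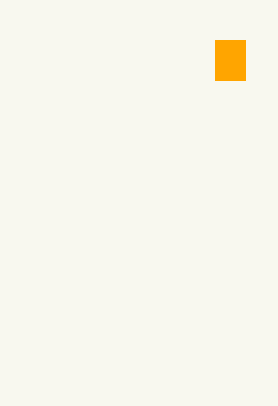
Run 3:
x0 = 215
y0 = 40
x1 = 245
y1 = 80
fill = 'orange'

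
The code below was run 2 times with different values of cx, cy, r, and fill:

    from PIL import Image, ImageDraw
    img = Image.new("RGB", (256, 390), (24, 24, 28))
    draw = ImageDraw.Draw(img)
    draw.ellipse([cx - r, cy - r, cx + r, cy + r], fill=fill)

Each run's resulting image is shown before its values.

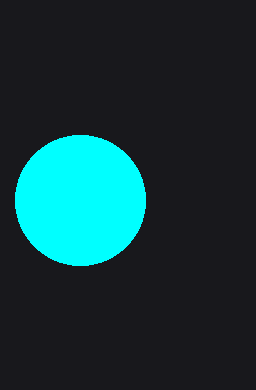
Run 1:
cx = 80, cy = 200, r = 65, fill = 'cyan'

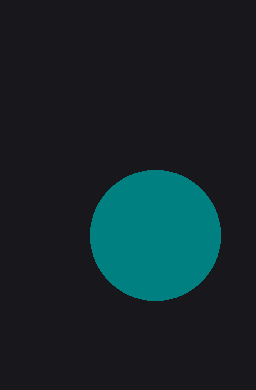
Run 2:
cx = 155, cy = 235, r = 65, fill = 'teal'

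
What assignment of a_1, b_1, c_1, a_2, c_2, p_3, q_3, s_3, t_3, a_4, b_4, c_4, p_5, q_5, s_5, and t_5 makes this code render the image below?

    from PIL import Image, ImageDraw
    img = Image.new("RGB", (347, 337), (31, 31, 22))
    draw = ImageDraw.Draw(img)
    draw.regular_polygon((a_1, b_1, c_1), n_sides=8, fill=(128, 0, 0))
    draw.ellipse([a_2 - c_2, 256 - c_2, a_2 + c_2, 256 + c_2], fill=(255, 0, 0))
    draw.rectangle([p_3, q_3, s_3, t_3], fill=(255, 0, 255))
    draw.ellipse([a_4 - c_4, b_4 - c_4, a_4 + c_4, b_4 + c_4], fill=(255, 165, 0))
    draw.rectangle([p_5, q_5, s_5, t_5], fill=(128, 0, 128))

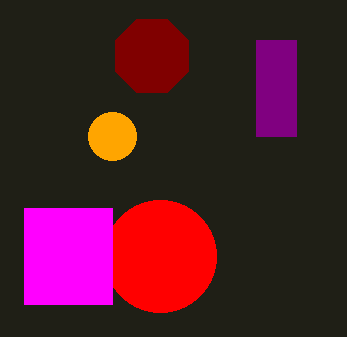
a_1 = 152, b_1 = 56, c_1 = 40, a_2 = 160, c_2 = 56, p_3 = 24, q_3 = 208, s_3 = 112, t_3 = 304, a_4 = 112, b_4 = 136, c_4 = 24, p_5 = 256, q_5 = 40, s_5 = 296, t_5 = 136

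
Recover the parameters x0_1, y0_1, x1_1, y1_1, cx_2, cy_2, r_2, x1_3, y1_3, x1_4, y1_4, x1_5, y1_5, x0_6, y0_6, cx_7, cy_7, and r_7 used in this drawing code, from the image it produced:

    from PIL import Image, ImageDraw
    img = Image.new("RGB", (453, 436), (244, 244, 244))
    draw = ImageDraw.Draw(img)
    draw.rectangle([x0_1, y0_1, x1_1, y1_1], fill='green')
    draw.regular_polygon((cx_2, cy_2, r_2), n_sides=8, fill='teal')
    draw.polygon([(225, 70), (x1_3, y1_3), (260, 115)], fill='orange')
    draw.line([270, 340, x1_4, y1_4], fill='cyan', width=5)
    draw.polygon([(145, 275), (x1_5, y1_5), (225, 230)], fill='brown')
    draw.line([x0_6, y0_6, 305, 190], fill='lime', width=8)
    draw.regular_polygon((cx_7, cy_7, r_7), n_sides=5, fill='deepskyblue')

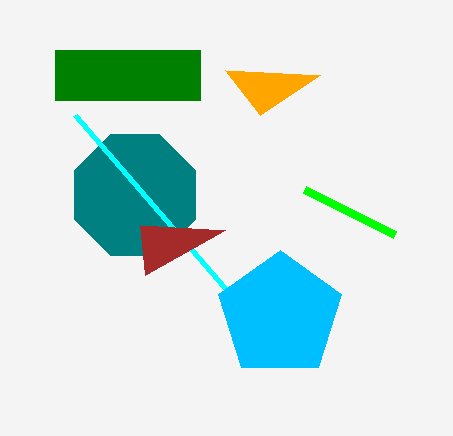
x0_1 = 55, y0_1 = 50, x1_1 = 200, y1_1 = 100, cx_2 = 135, cy_2 = 195, r_2 = 65, x1_3 = 320, y1_3 = 75, x1_4 = 75, y1_4 = 115, x1_5 = 140, y1_5 = 225, x0_6 = 395, y0_6 = 235, cx_7 = 280, cy_7 = 315, r_7 = 65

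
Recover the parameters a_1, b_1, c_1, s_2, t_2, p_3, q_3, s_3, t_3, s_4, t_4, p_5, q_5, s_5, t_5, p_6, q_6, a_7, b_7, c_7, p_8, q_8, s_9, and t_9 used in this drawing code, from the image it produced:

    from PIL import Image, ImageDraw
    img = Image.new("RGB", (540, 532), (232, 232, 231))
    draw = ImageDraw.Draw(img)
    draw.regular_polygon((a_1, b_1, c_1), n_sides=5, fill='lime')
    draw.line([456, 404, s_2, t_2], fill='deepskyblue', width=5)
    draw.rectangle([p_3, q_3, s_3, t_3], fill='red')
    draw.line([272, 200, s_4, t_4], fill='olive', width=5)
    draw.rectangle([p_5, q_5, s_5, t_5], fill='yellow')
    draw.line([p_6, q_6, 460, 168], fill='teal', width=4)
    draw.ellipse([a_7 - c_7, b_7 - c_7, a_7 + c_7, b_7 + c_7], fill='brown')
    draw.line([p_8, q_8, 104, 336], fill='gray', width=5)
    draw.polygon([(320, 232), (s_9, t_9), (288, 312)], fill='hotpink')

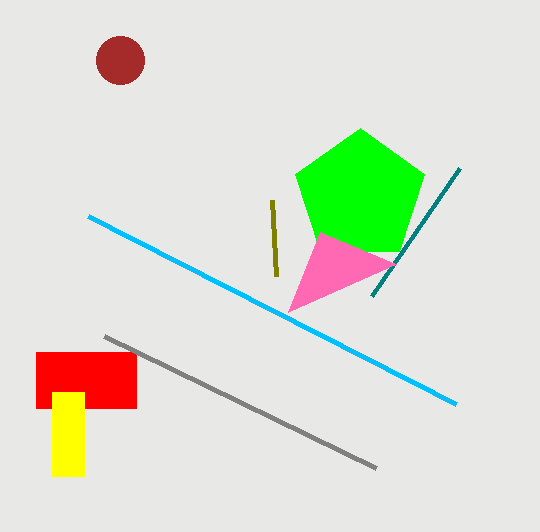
a_1 = 360, b_1 = 196, c_1 = 68, s_2 = 88, t_2 = 216, p_3 = 36, q_3 = 352, s_3 = 136, t_3 = 408, s_4 = 276, t_4 = 276, p_5 = 52, q_5 = 392, s_5 = 84, t_5 = 476, p_6 = 372, q_6 = 296, a_7 = 120, b_7 = 60, c_7 = 24, p_8 = 376, q_8 = 468, s_9 = 396, t_9 = 264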